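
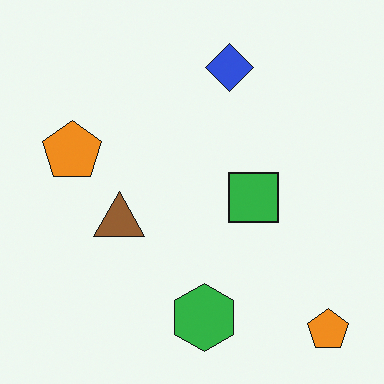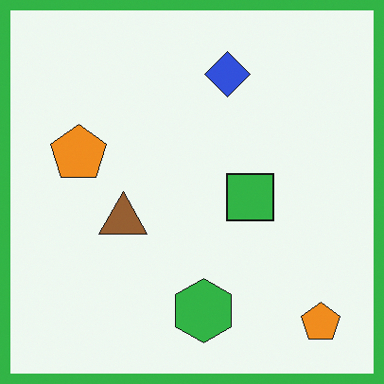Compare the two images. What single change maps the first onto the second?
Framed with a green border.

A solid green frame runs around the edge of the second image, with the content slightly shrunk inside it.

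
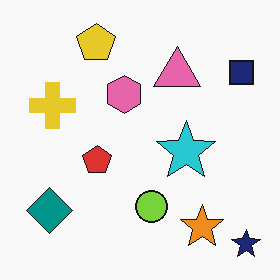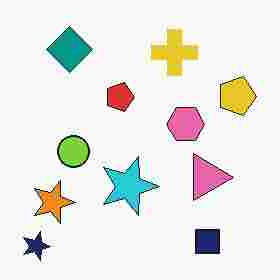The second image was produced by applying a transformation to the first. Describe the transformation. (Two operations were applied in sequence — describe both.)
The image was heavily JPEG-compressed with obvious blocking artifacts, then rotated 90° clockwise.

Blocky 8×8 compression artifacts appear around shape edges and the flat background shows ringing — characteristic JPEG degradation. The navy star sits in the bottom-right of the first image and the bottom-left of the second — consistent with a whole-image 90° clockwise rotation.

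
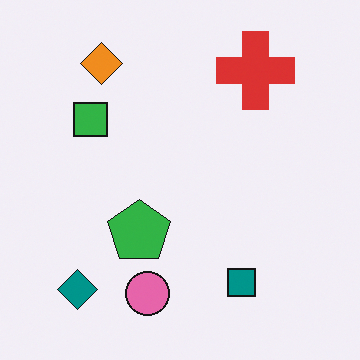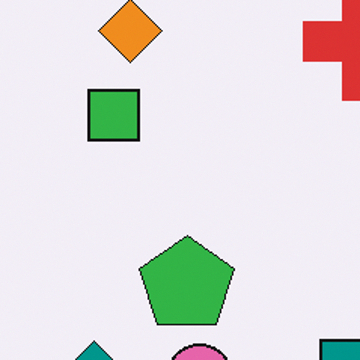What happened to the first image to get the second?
The image was cropped slightly and scaled back up.

The visible shapes are larger and the field of view is narrower; shapes near the original edges may be partly or wholly outside the frame — a crop-and-rescale.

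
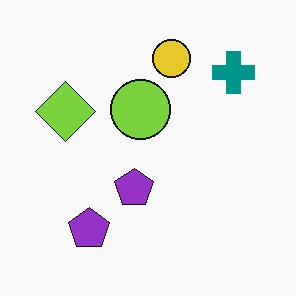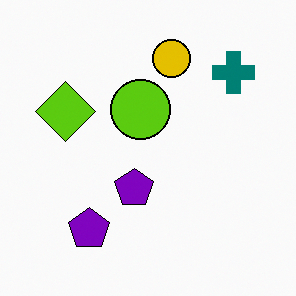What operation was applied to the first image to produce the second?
Given slightly increased contrast.

Tones are pushed away from mid-grey across the whole image — a global contrast change.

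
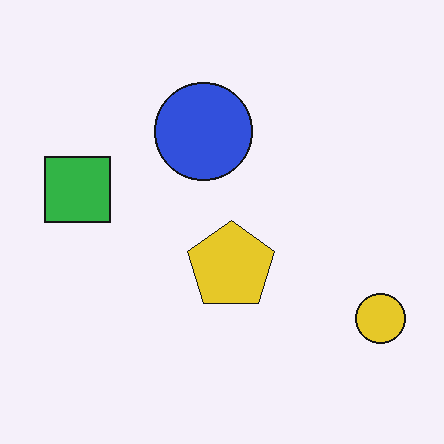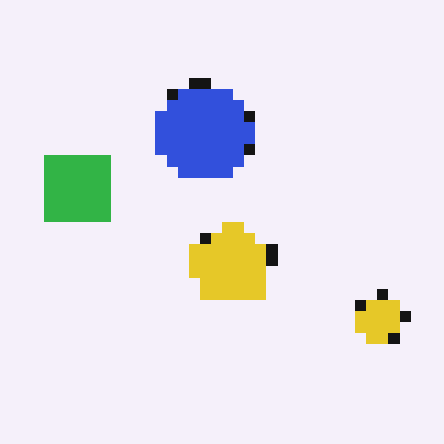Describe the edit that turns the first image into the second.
The second image is the first heavily pixelated into large blocks.

Shapes are reduced to large square blocks; fine edges and outlines are lost — a downscale-then-upscale (mosaic) effect.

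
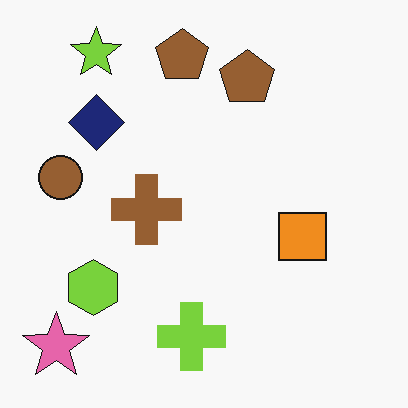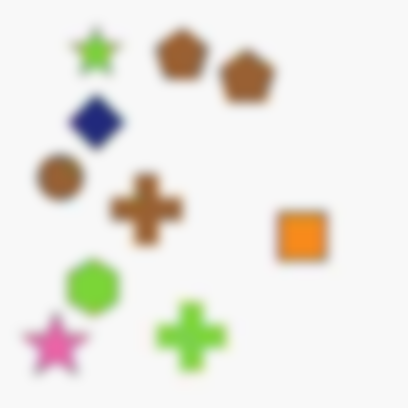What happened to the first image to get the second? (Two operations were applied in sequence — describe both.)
Heavily JPEG-compressed with obvious blocking artifacts, then strongly gaussian-blurred.

Blocky 8×8 compression artifacts appear around shape edges and the flat background shows ringing — characteristic JPEG degradation. Shape edges and outlines are uniformly softened across the whole image.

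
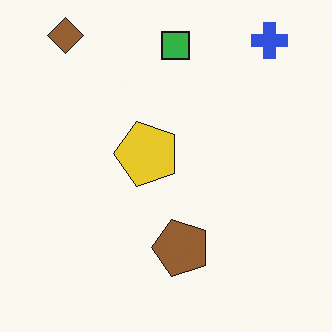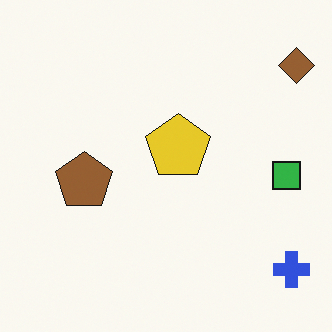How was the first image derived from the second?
The transformation is: rotated 90° counter-clockwise.

The brown diamond sits in the top-right of the second image and the top-left of the first — consistent with a whole-image 90° counter-clockwise rotation.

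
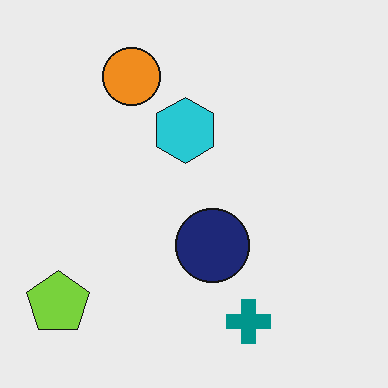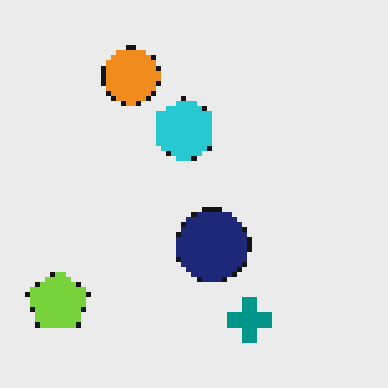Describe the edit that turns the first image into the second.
It was lightly pixelated (a mild mosaic effect).

Shapes are reduced to large square blocks; fine edges and outlines are lost — a downscale-then-upscale (mosaic) effect.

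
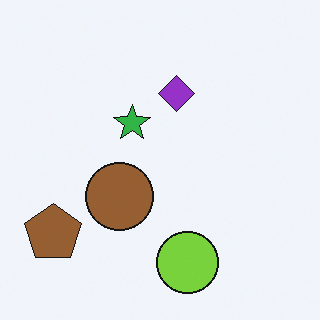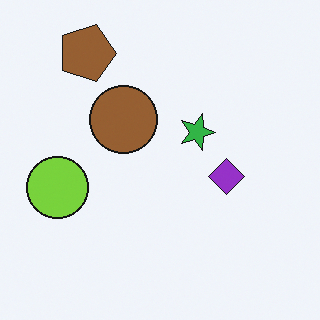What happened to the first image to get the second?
The second image is the first rotated 90° clockwise.

The brown pentagon sits in the bottom-left of the first image and the top-left of the second — consistent with a whole-image 90° clockwise rotation.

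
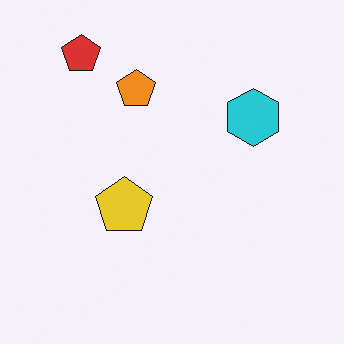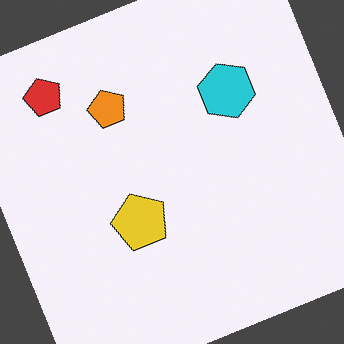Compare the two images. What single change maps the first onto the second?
The transformation is: rotated counter-clockwise by a moderate amount.

Every shape is tilted by the same angle and the image corners show triangular fill wedges — a whole-image rotation by a non-right angle.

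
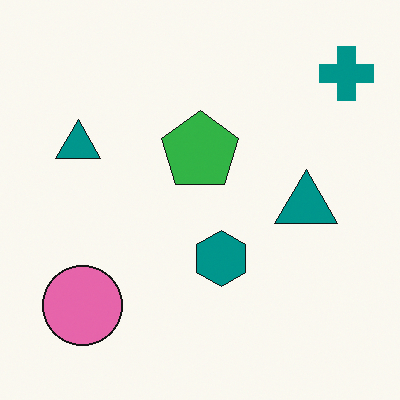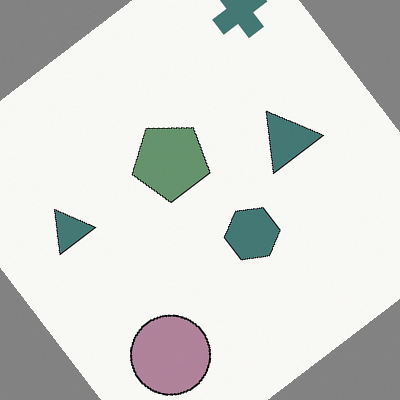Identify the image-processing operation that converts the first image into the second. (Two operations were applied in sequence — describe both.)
This is the original image rotated counter-clockwise by a large amount — several tens of degrees, then made much more muted (saturation change).

Every shape is tilted by the same angle and the image corners show triangular fill wedges — a whole-image rotation by a non-right angle. All colors are more muted and greyish — a global saturation change.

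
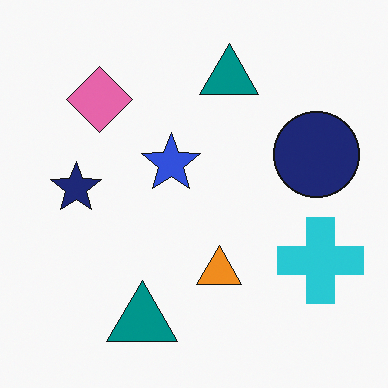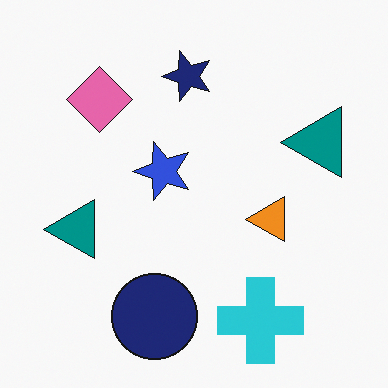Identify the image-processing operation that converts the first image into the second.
The image was transposed (reflected across the top-left ↔ bottom-right diagonal).

Shapes have swapped their row and column positions — what was in the top-right is now in the bottom-left — a diagonal reflection.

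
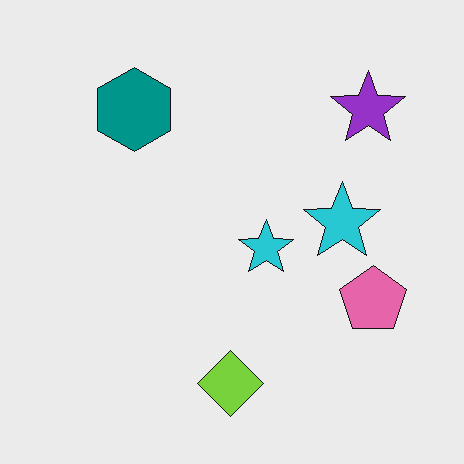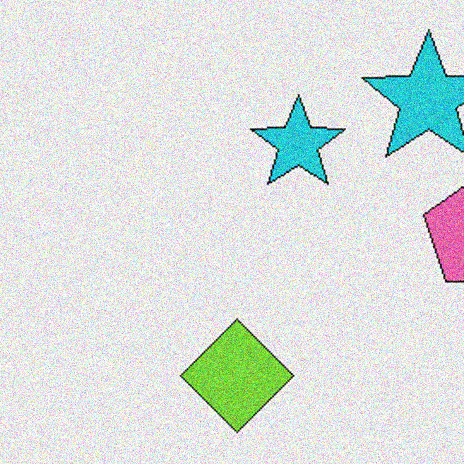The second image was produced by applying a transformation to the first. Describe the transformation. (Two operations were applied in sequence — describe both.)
The second image is the first cropped tightly and scaled back up, then degraded with moderate additive noise.

The visible shapes are larger and the field of view is narrower; shapes near the original edges may be partly or wholly outside the frame — a crop-and-rescale. Random speckle covers the whole image, including the flat background.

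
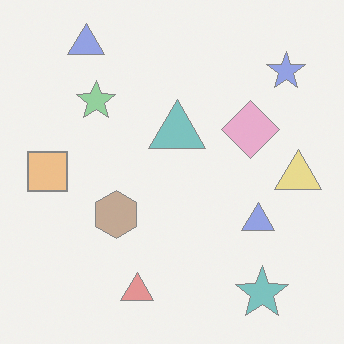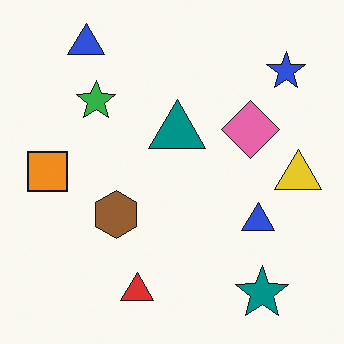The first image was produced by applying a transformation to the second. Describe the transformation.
The first image is the second washed out (contrast reduced).

Tones are pushed toward mid-grey across the whole image — a global contrast change.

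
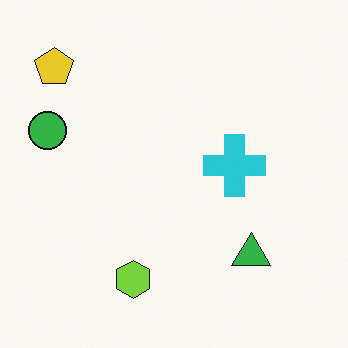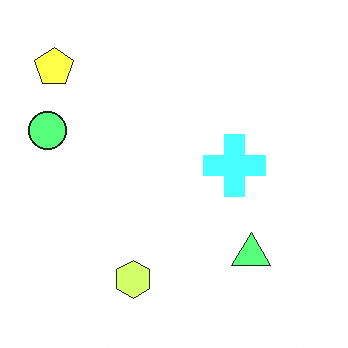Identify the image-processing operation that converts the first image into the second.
The image was brightened a lot.

Every pixel — background and shapes alike — is uniformly brightened.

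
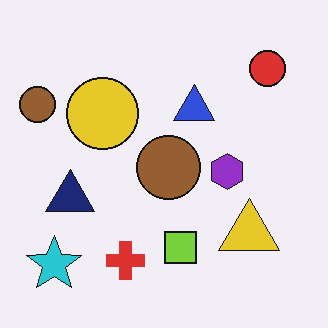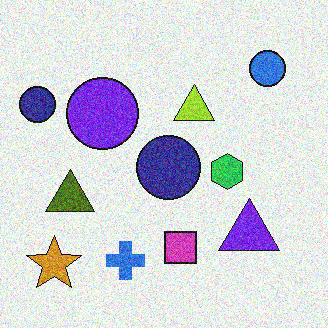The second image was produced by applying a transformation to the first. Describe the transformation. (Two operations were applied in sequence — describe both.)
Hue-shifted by a large amount, then degraded with visible gaussian noise.

Every shape's color has rotated by the same amount around the hue wheel — a uniform hue shift. Random speckle covers the whole image, including the flat background.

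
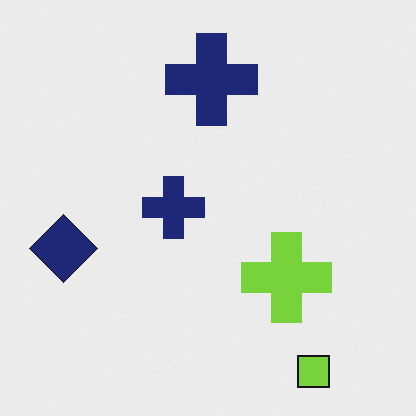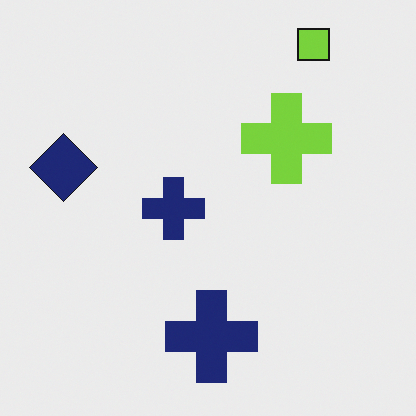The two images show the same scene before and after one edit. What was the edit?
The transformation is: flipped vertically (top ↔ bottom).

The lime square is in the bottom-right of the first image and the top-right of the second — shapes on opposite sides of the horizontal midline have swapped in a mirror flip.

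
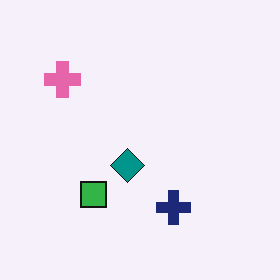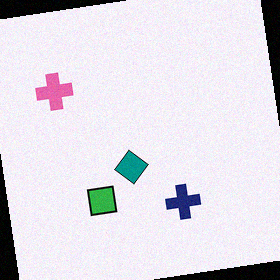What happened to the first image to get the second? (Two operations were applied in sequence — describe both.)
It was rotated counter-clockwise by a few degrees, then degraded with light additive noise.

Every shape is tilted by the same angle and the image corners show triangular fill wedges — a whole-image rotation by a non-right angle. Random speckle covers the whole image, including the flat background.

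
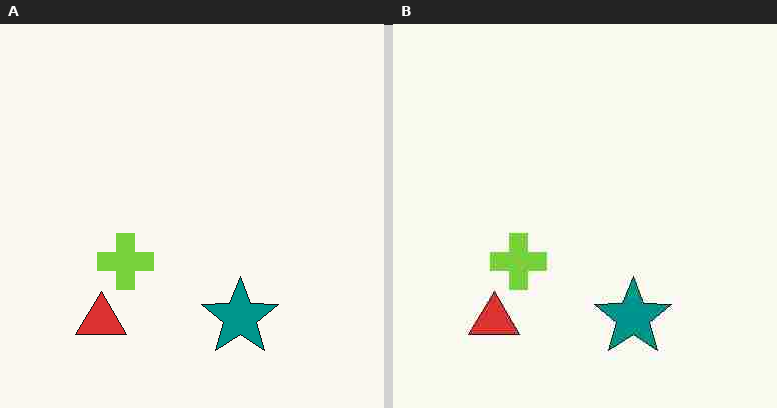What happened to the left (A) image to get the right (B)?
The transformation is: degraded with heavy JPEG compression.

Blocky 8×8 compression artifacts appear around shape edges and the flat background shows ringing — characteristic JPEG degradation.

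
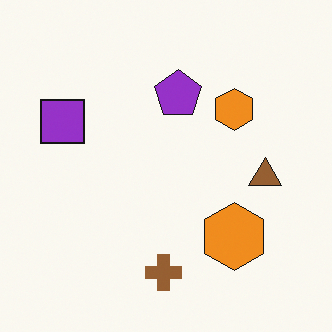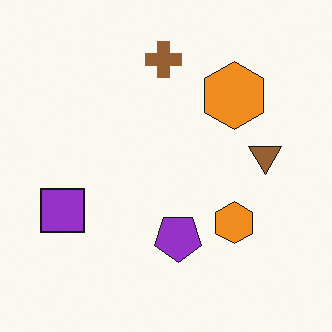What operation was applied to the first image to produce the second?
This is the original image flipped vertically (top ↔ bottom).

The brown cross is in the bottom of the first image and the top of the second — shapes on opposite sides of the horizontal midline have swapped in a mirror flip.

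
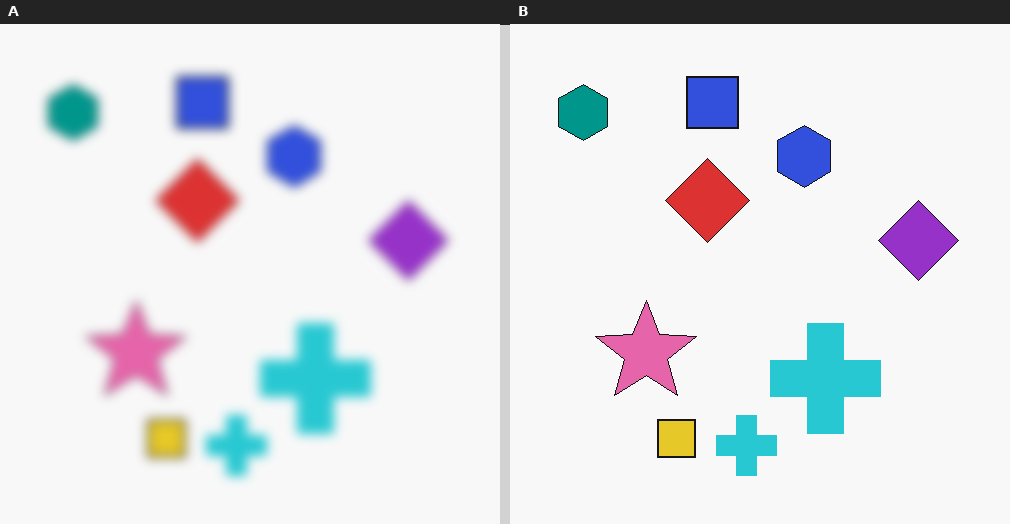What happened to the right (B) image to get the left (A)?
The transformation is: heavily blurred.

Shape edges and outlines are uniformly softened across the whole image.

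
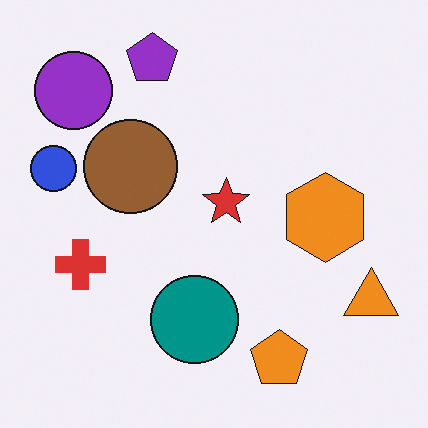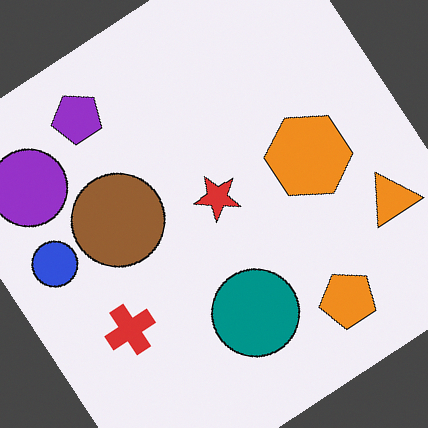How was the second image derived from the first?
This is the original image rotated counter-clockwise by a large amount — several tens of degrees.

Every shape is tilted by the same angle and the image corners show triangular fill wedges — a whole-image rotation by a non-right angle.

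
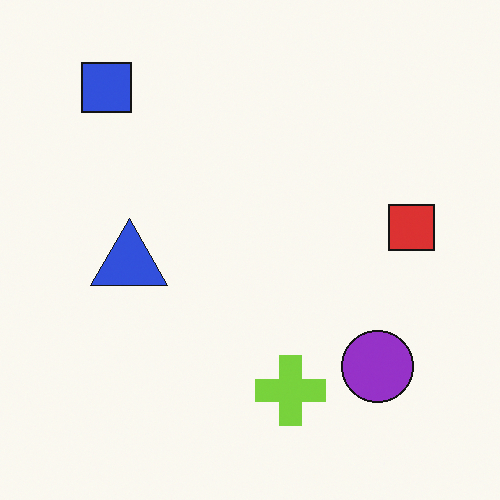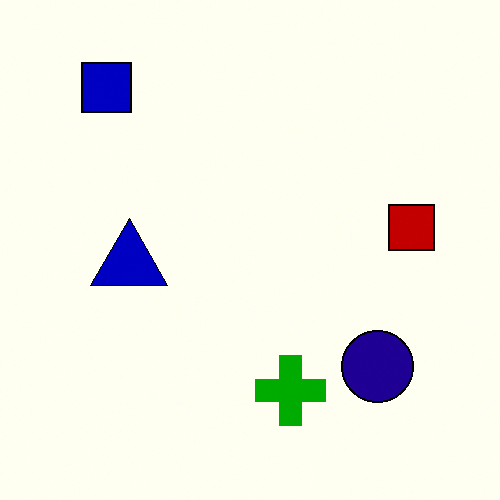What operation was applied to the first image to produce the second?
The transformation is: boosted in contrast.

Tones are pushed away from mid-grey across the whole image — a global contrast change.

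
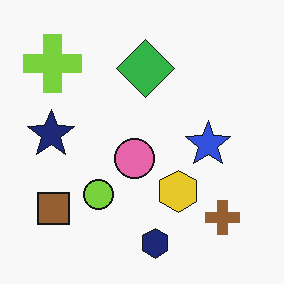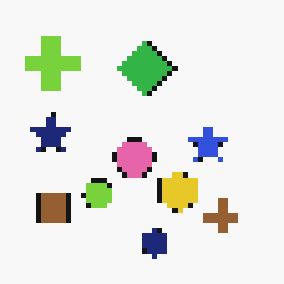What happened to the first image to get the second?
It was mildly pixelated.

Shapes are reduced to large square blocks; fine edges and outlines are lost — a downscale-then-upscale (mosaic) effect.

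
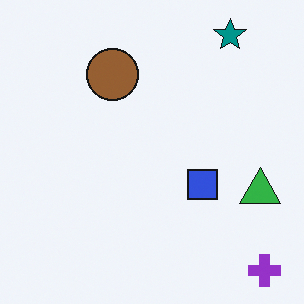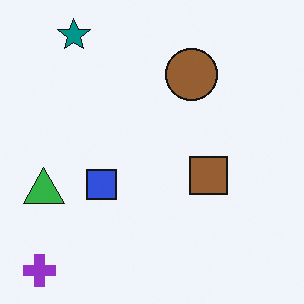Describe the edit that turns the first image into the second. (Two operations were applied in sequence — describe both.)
The transformation is: flipped horizontally (left ↔ right), then overlaid with an additional brown square.

The purple cross is in the bottom-right of the first image and the bottom-left of the second — shapes on opposite sides of the vertical midline have swapped in a mirror flip. A brown square appears in the second image that is absent from the first.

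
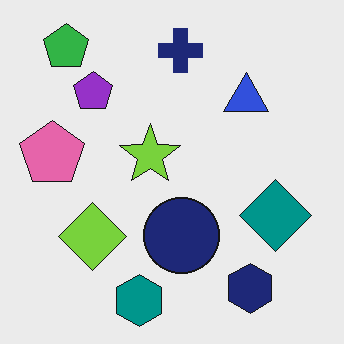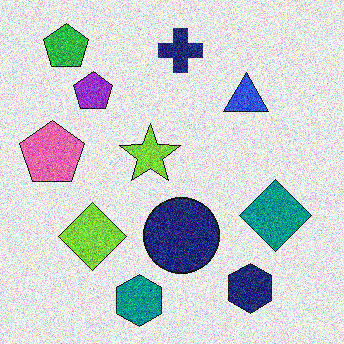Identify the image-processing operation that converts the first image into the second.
The image was degraded with a thick layer of grain.

Random speckle covers the whole image, including the flat background.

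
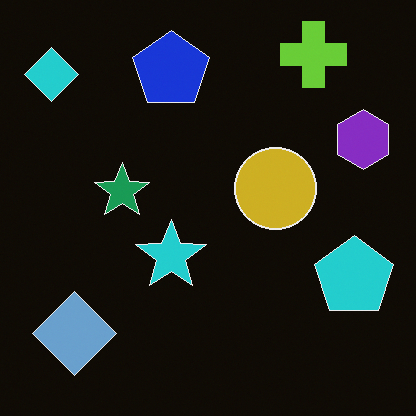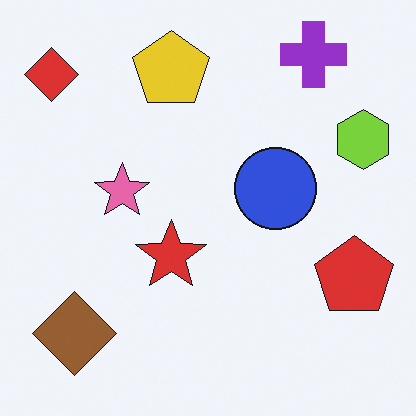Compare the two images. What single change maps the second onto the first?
This is the original image color-inverted (negative).

The light background has become dark and every shape's color is its complement — a photographic negative.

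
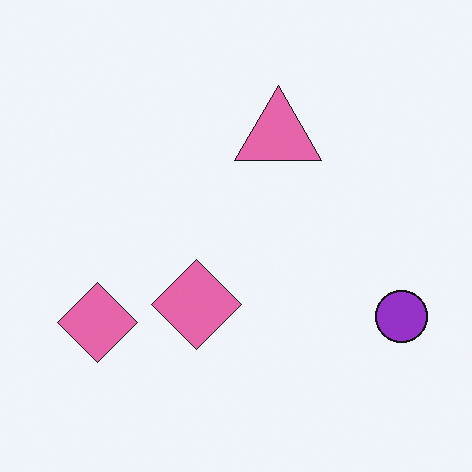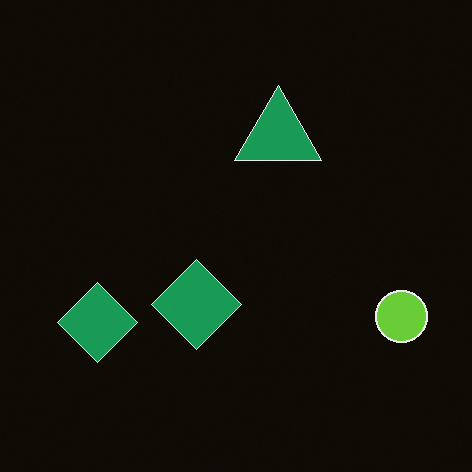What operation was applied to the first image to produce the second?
The second image is the first color-inverted (negative).

The light background has become dark and every shape's color is its complement — a photographic negative.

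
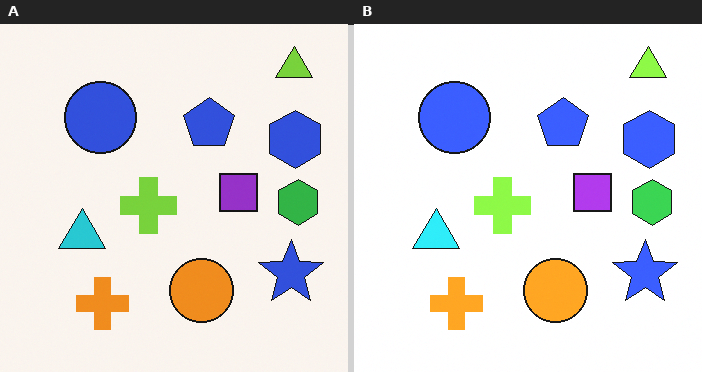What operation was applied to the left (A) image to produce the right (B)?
Brightened a little.

Every pixel — background and shapes alike — is uniformly brightened.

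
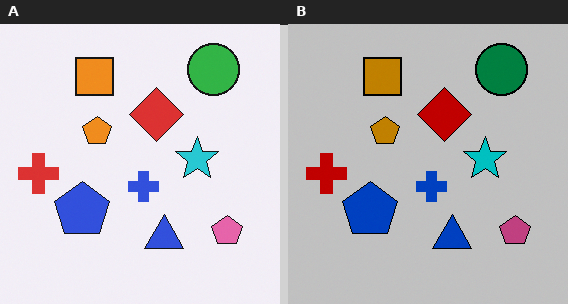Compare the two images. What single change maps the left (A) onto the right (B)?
This is the original image aggressively posterized.

Each flat color has snapped to a coarser quantized level — most visibly, the near-white background has dropped to a flat grey.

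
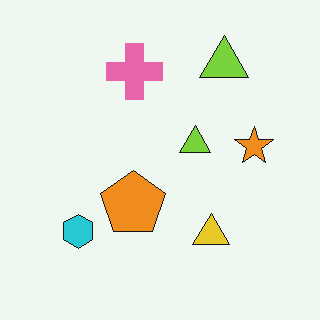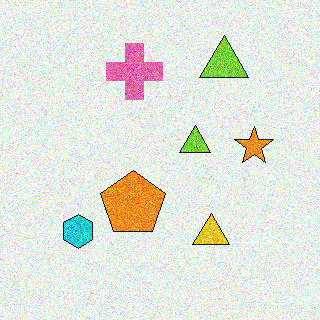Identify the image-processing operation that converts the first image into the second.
The second image is the first degraded with a thick layer of grain.

Random speckle covers the whole image, including the flat background.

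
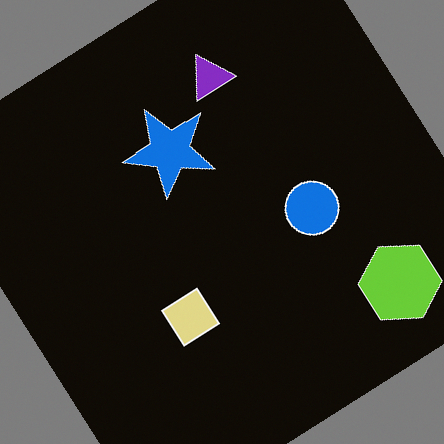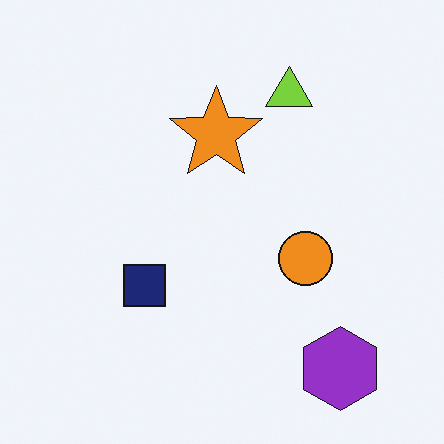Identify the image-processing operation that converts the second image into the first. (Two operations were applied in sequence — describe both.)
The transformation is: rotated counter-clockwise by a large amount — several tens of degrees, then color-inverted (negative).

Every shape is tilted by the same angle and the image corners show triangular fill wedges — a whole-image rotation by a non-right angle. The light background has become dark and every shape's color is its complement — a photographic negative.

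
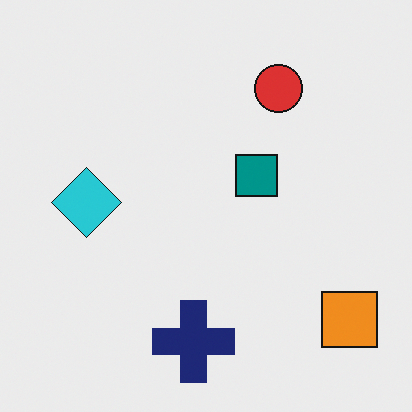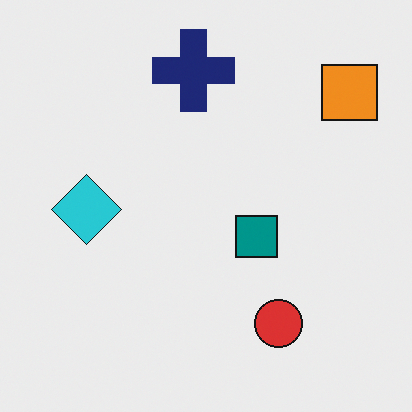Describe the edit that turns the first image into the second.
The image was flipped vertically (top ↔ bottom).

The navy cross is in the bottom of the first image and the top of the second — shapes on opposite sides of the horizontal midline have swapped in a mirror flip.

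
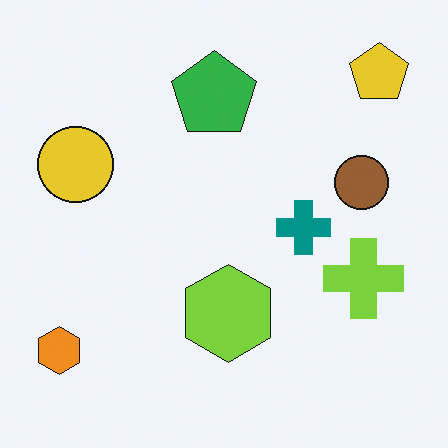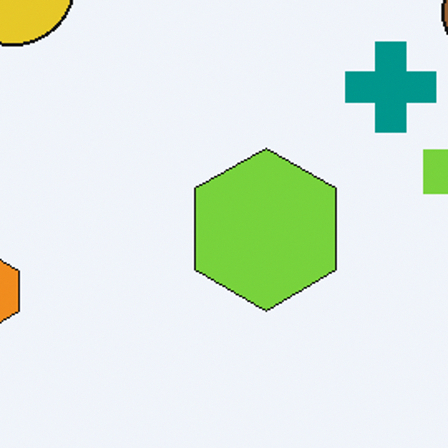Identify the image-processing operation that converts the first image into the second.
It was cropped tightly and scaled back up.

The visible shapes are larger and the field of view is narrower; shapes near the original edges may be partly or wholly outside the frame — a crop-and-rescale.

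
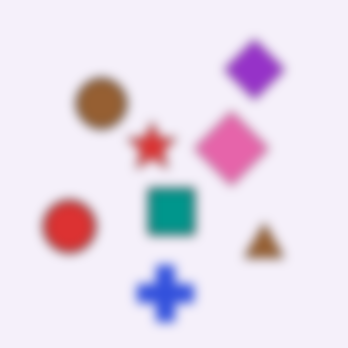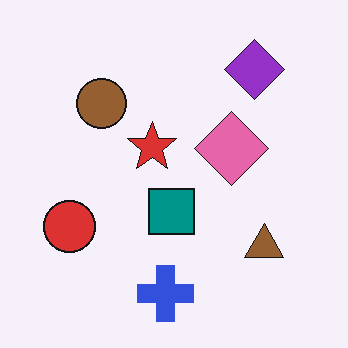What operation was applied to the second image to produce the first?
This is the original image strongly gaussian-blurred.

Shape edges and outlines are uniformly softened across the whole image.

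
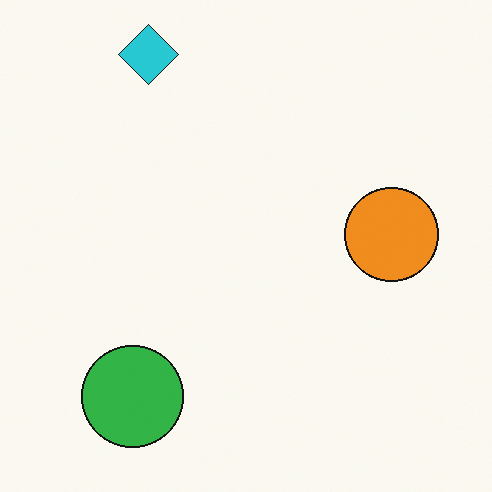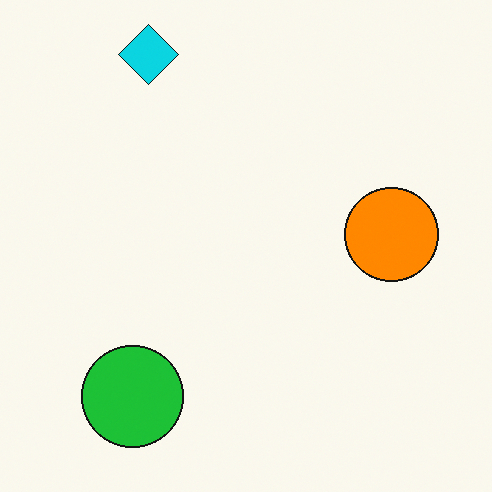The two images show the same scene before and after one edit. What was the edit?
It was slightly oversaturated.

All colors are more vivid — a global saturation change.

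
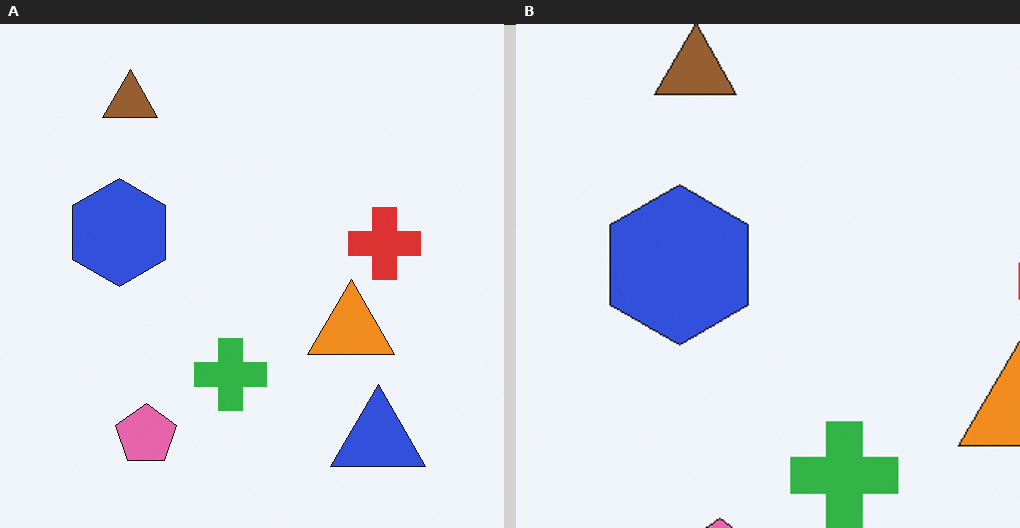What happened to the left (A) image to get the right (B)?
The right (B) image is the left (A) cropped slightly and scaled back up.

The visible shapes are larger and the field of view is narrower; shapes near the original edges may be partly or wholly outside the frame — a crop-and-rescale.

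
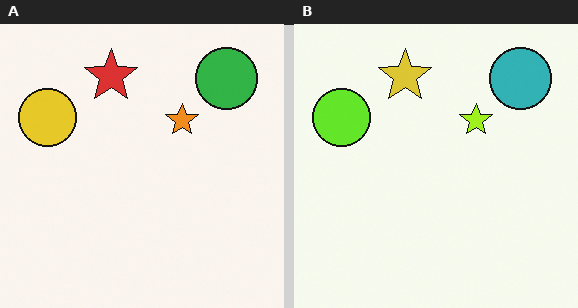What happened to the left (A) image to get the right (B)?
The right (B) image is the left (A) hue-shifted slightly.

Every shape's color has rotated by the same amount around the hue wheel — a uniform hue shift.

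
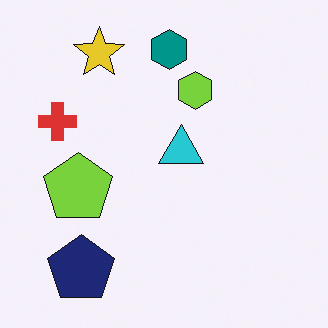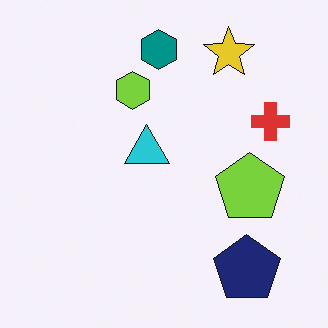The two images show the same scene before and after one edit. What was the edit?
This is the original image flipped horizontally (left ↔ right).

The red cross is in the left of the first image and the right of the second — shapes on opposite sides of the vertical midline have swapped in a mirror flip.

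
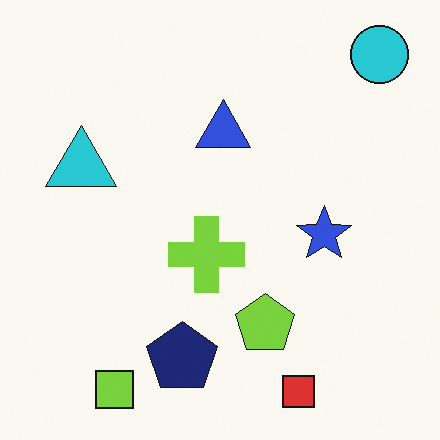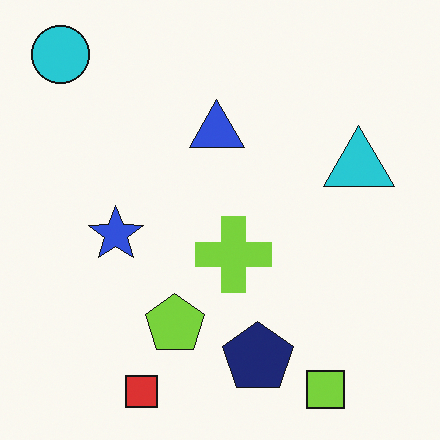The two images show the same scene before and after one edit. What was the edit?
The image was flipped horizontally (left ↔ right).

The cyan circle is in the top-right of the first image and the top-left of the second — shapes on opposite sides of the vertical midline have swapped in a mirror flip.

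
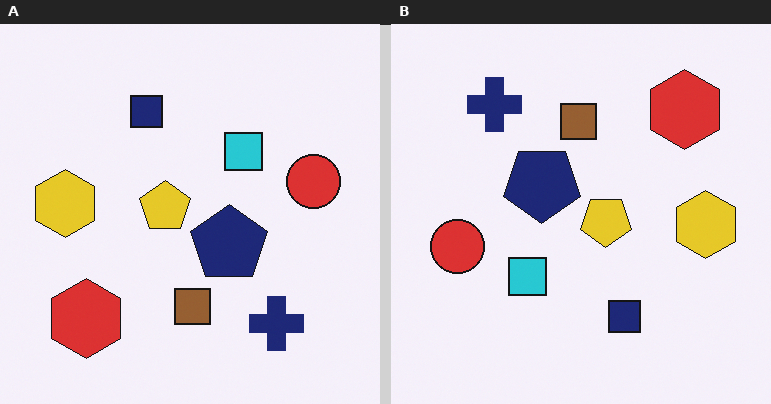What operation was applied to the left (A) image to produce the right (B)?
The transformation is: rotated 180°.

The red hexagon sits in the bottom-left of the left (A) image and the top-right of the right (B) — consistent with a whole-image 180° rotation.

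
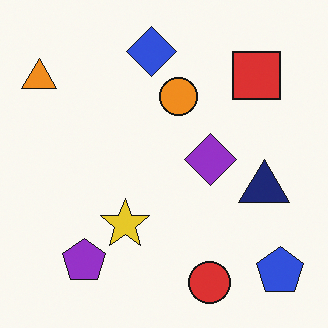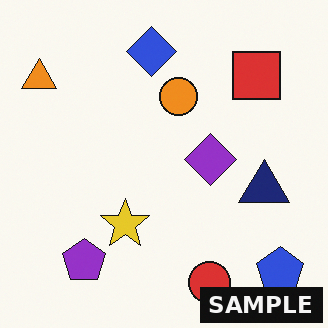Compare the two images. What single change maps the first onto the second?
This is the original image watermarked with the text "SAMPLE" in the lower-right corner.

A dark label reading "SAMPLE" appears in the lower-right corner.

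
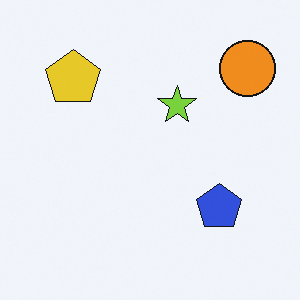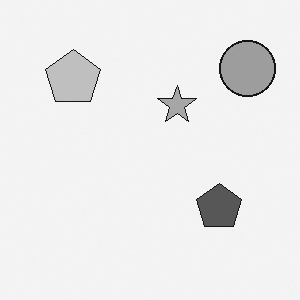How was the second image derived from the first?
It was converted to grayscale.

All color is removed — every shape is now a shade of grey.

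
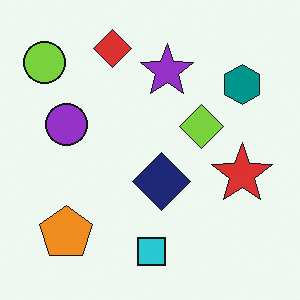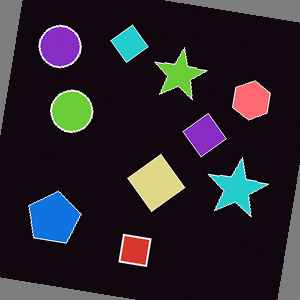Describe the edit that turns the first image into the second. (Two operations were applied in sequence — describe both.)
The image was rotated clockwise by a few degrees, then color-inverted (negative).

Every shape is tilted by the same angle and the image corners show triangular fill wedges — a whole-image rotation by a non-right angle. The light background has become dark and every shape's color is its complement — a photographic negative.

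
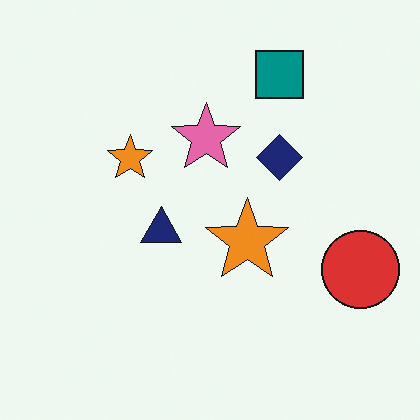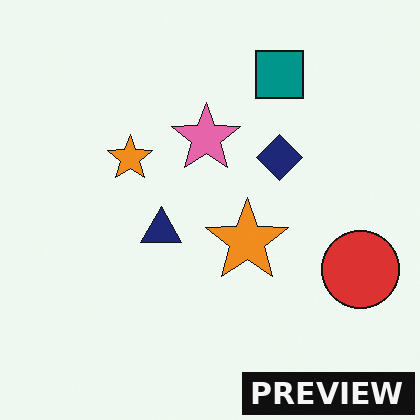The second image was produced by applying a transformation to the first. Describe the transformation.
It was watermarked with the text "PREVIEW" in the lower-right corner.

A dark label reading "PREVIEW" appears in the lower-right corner.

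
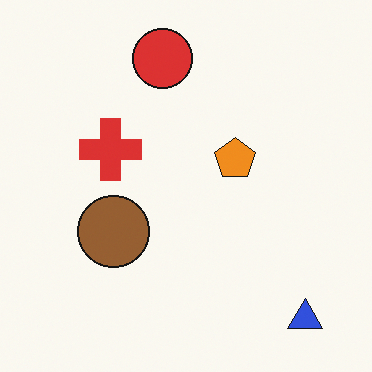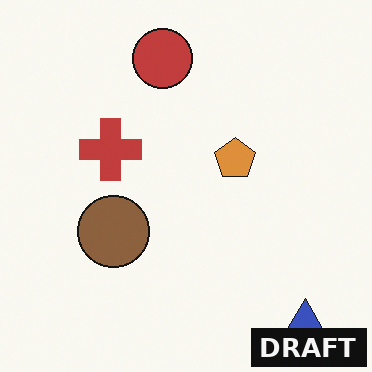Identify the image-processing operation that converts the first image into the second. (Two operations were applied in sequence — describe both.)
Slightly desaturated, then watermarked with the text "DRAFT" in the lower-right corner.

All colors are more muted and greyish — a global saturation change. A dark label reading "DRAFT" appears in the lower-right corner.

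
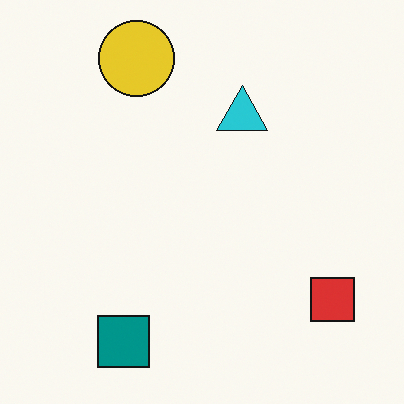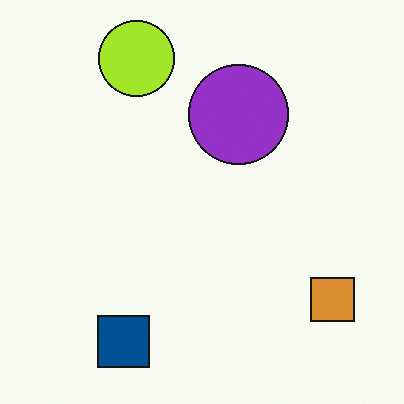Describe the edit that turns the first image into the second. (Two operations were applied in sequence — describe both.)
This is the original image hue-shifted by a small amount, then overlaid with an additional purple circle.

Every shape's color has rotated by the same amount around the hue wheel — a uniform hue shift. A purple circle appears in the second image that is absent from the first.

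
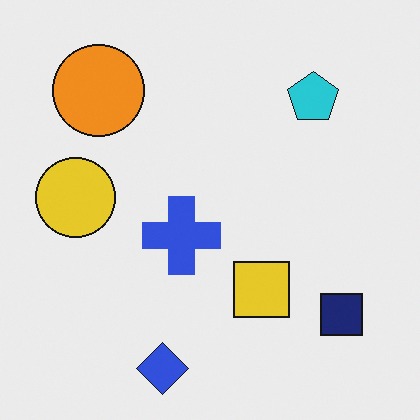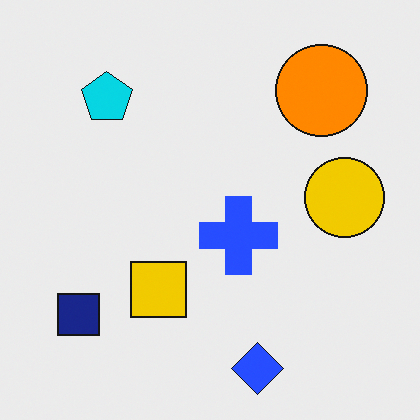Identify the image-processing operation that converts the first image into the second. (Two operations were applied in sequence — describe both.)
The image was flipped horizontally (left ↔ right), then slightly oversaturated.

The yellow circle is in the left of the first image and the right of the second — shapes on opposite sides of the vertical midline have swapped in a mirror flip. All colors are more vivid — a global saturation change.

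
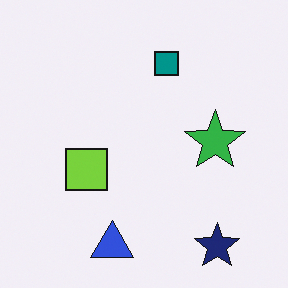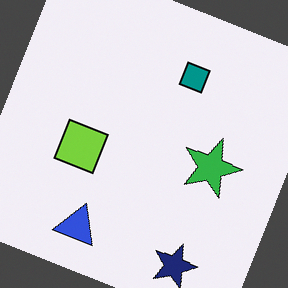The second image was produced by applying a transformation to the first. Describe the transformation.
The transformation is: rotated clockwise by a moderate amount.

Every shape is tilted by the same angle and the image corners show triangular fill wedges — a whole-image rotation by a non-right angle.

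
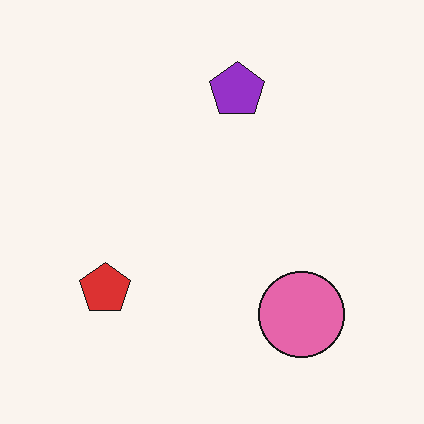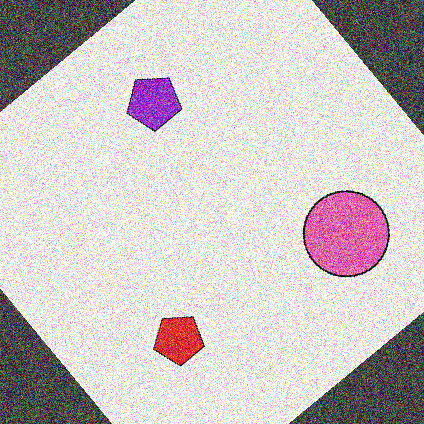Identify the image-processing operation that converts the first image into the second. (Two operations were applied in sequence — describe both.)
The image was rotated counter-clockwise by a large amount — several tens of degrees, then degraded with a thick layer of grain.

Every shape is tilted by the same angle and the image corners show triangular fill wedges — a whole-image rotation by a non-right angle. Random speckle covers the whole image, including the flat background.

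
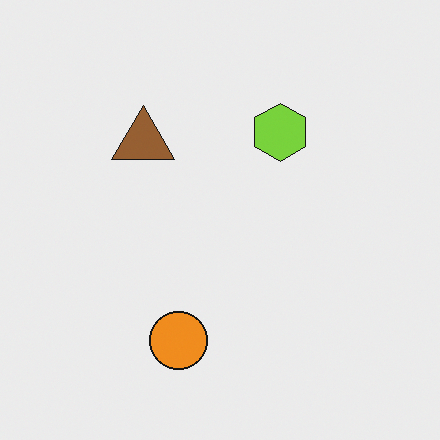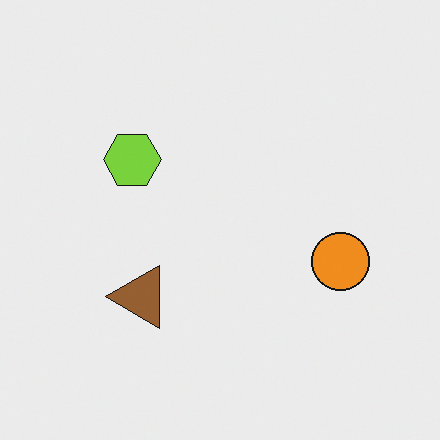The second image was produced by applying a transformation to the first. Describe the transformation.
It was rotated 90° counter-clockwise.

The orange circle sits in the bottom of the first image and the right of the second — consistent with a whole-image 90° counter-clockwise rotation.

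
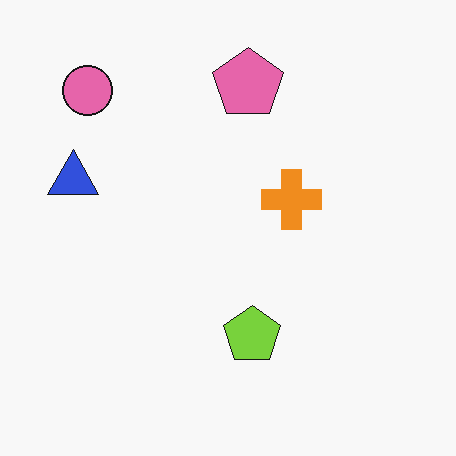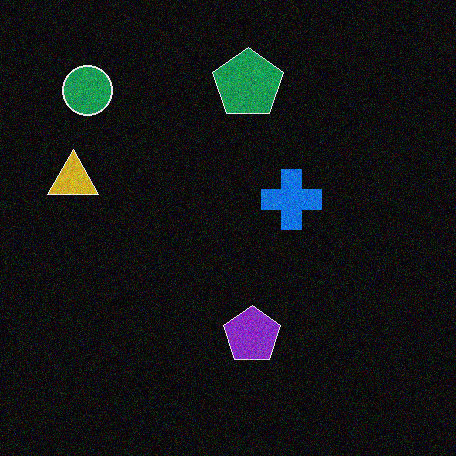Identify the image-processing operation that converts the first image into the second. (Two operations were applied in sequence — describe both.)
The second image is the first color-inverted (negative), then degraded with moderate additive noise.

The light background has become dark and every shape's color is its complement — a photographic negative. Random speckle covers the whole image, including the flat background.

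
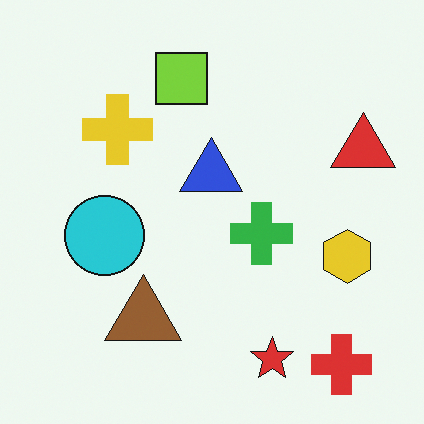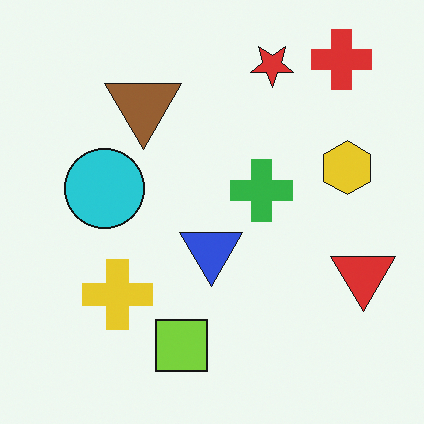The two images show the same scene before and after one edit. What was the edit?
The transformation is: flipped vertically (top ↔ bottom).

The red cross is in the bottom-right of the first image and the top-right of the second — shapes on opposite sides of the horizontal midline have swapped in a mirror flip.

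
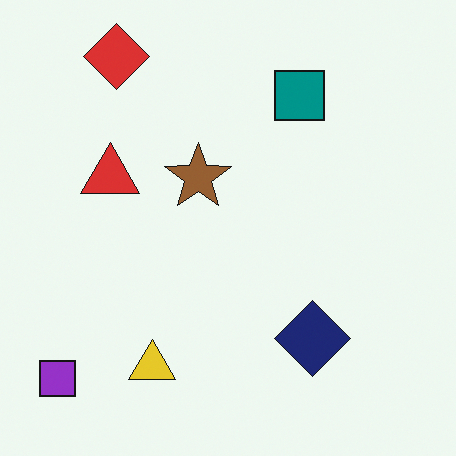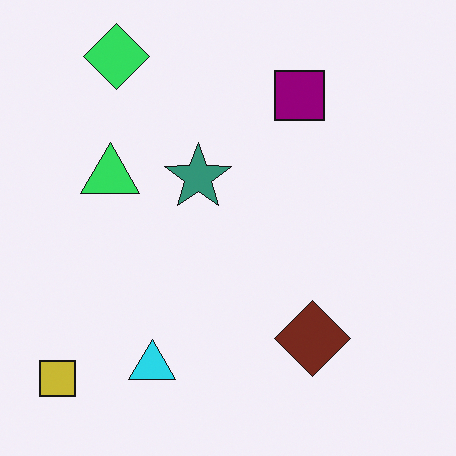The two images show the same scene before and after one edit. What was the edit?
The transformation is: hue-shifted noticeably.

Every shape's color has rotated by the same amount around the hue wheel — a uniform hue shift.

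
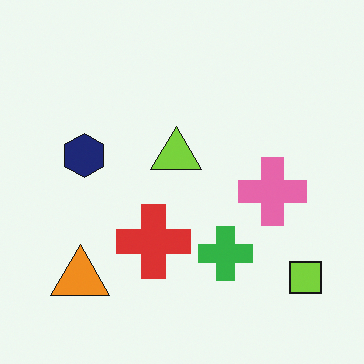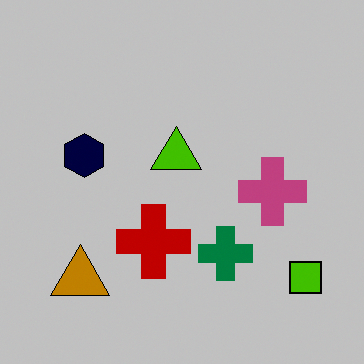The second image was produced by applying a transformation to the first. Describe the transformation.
Heavily posterized to just a handful of flat colors.

Each flat color has snapped to a coarser quantized level — most visibly, the near-white background has dropped to a flat grey.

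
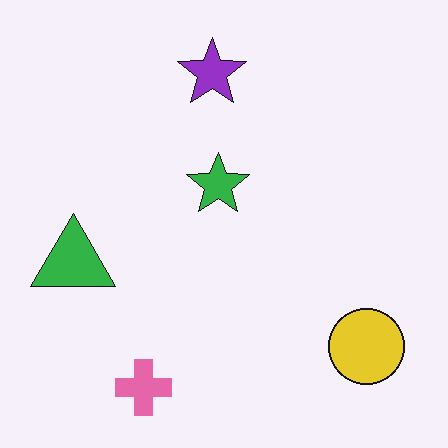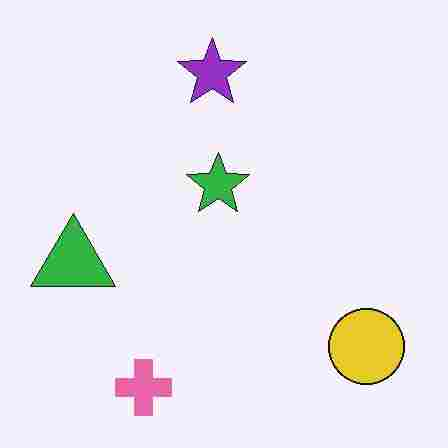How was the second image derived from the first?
The transformation is: heavily JPEG-compressed with obvious blocking artifacts.

Blocky 8×8 compression artifacts appear around shape edges and the flat background shows ringing — characteristic JPEG degradation.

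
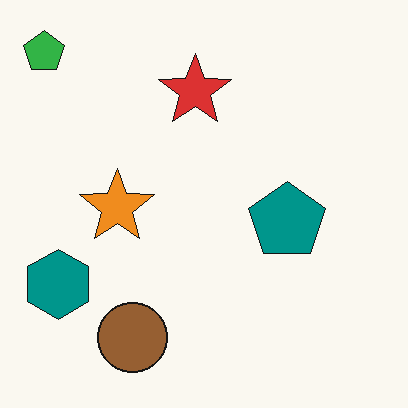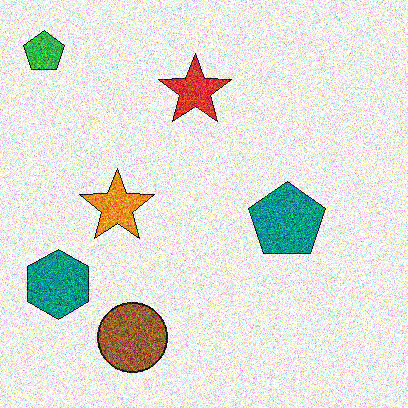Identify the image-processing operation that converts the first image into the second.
Degraded with a thick layer of grain.

Random speckle covers the whole image, including the flat background.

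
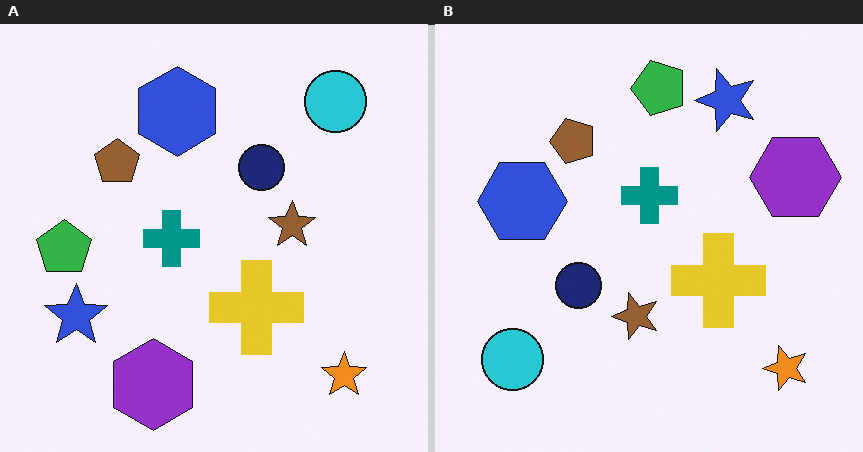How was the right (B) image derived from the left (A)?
The transformation is: transposed (reflected across the top-left ↔ bottom-right diagonal).

Shapes have swapped their row and column positions — what was in the top-right is now in the bottom-left — a diagonal reflection.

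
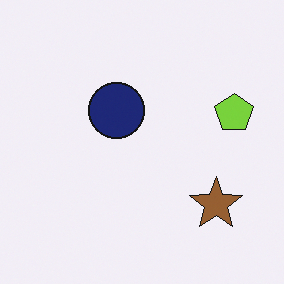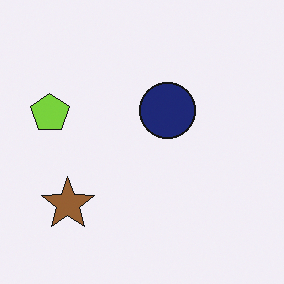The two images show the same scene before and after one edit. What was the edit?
The transformation is: flipped horizontally (left ↔ right).

The lime pentagon is in the right of the first image and the left of the second — shapes on opposite sides of the vertical midline have swapped in a mirror flip.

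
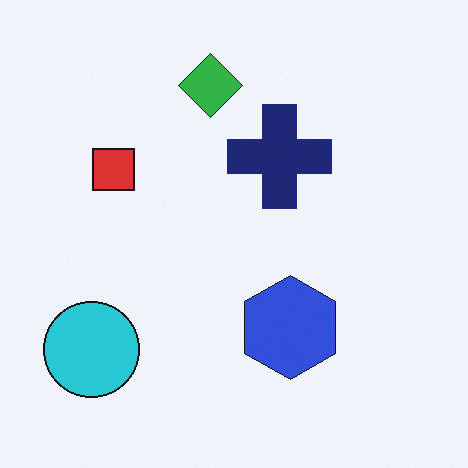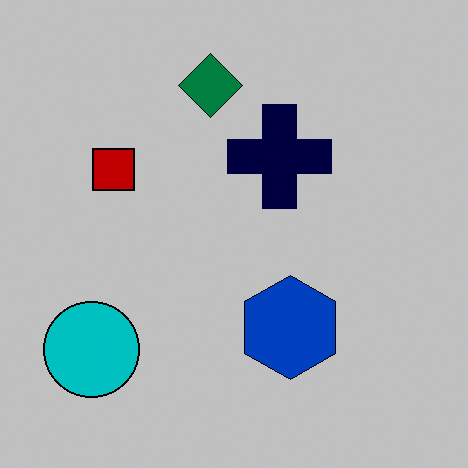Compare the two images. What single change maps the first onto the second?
The transformation is: aggressively posterized.

Each flat color has snapped to a coarser quantized level — most visibly, the near-white background has dropped to a flat grey.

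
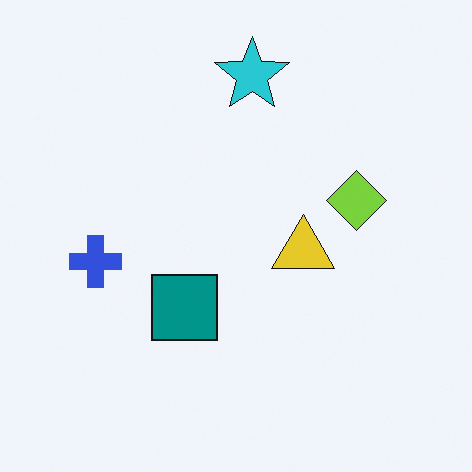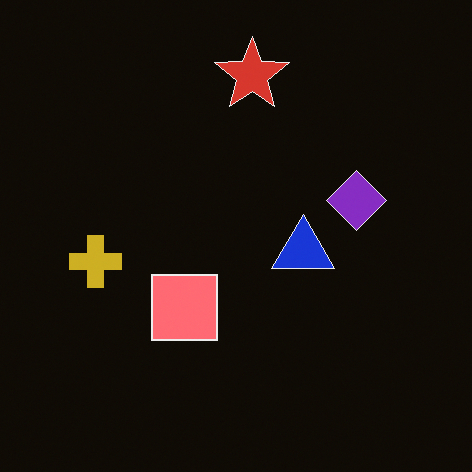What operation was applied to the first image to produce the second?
The transformation is: color-inverted (negative).

The light background has become dark and every shape's color is its complement — a photographic negative.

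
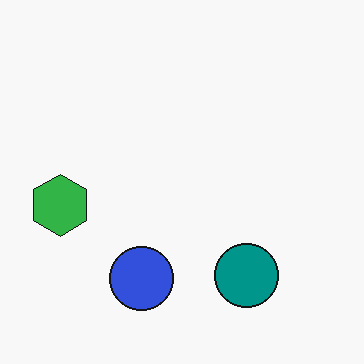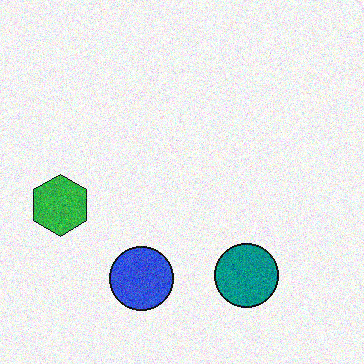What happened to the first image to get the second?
The second image is the first degraded with visible gaussian noise.

Random speckle covers the whole image, including the flat background.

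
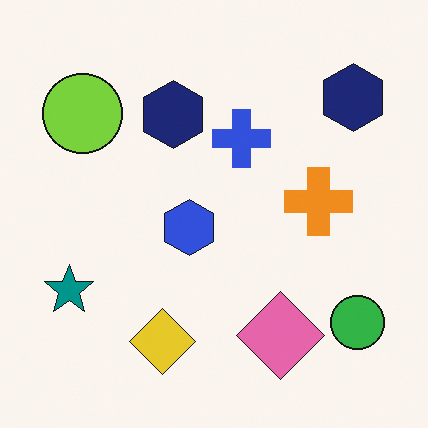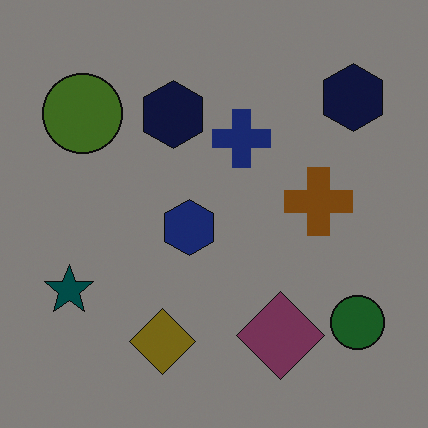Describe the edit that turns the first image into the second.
This is the original image noticeably darkened.

Every pixel — background and shapes alike — is uniformly darkened.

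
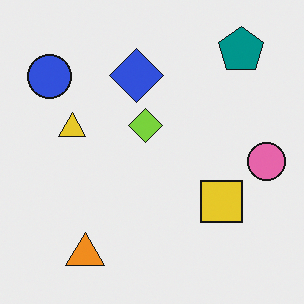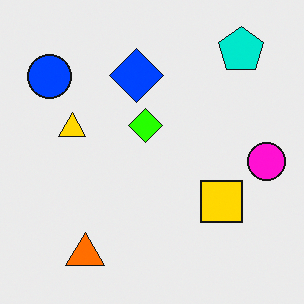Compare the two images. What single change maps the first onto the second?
The image was heavily oversaturated.

All colors are more vivid — a global saturation change.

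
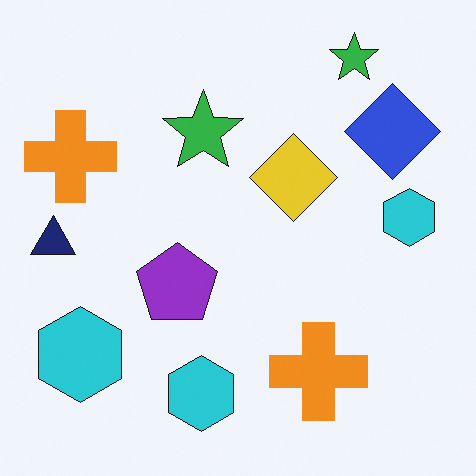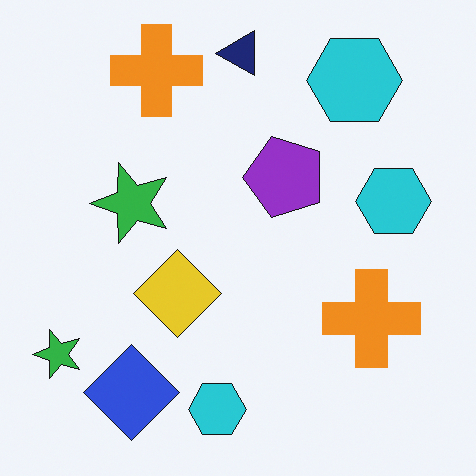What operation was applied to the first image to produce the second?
The image was transposed (reflected across the top-left ↔ bottom-right diagonal).

Shapes have swapped their row and column positions — what was in the top-right is now in the bottom-left — a diagonal reflection.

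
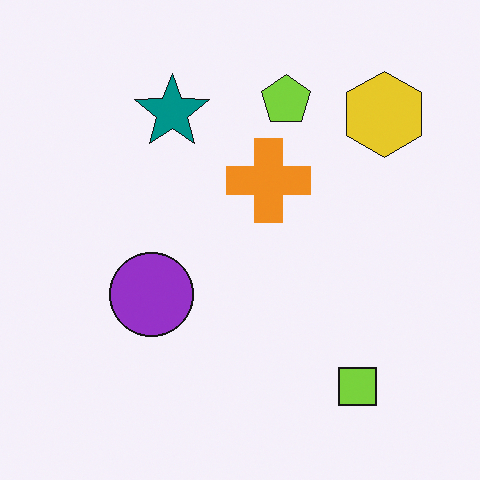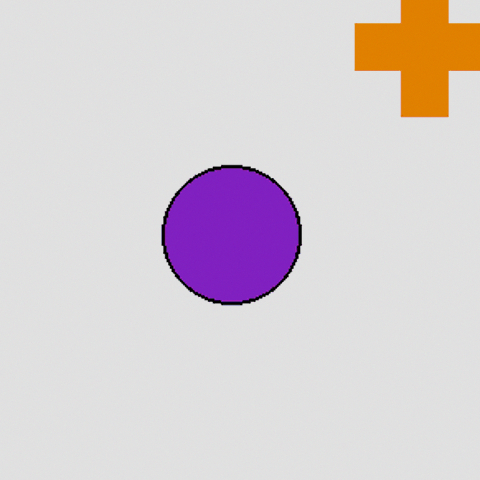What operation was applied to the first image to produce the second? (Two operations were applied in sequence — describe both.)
This is the original image cropped to a noticeably smaller region and rescaled, then posterized to a reduced palette.

The visible shapes are larger and the field of view is narrower; shapes near the original edges may be partly or wholly outside the frame — a crop-and-rescale. Each flat color has snapped to a coarser quantized level — most visibly, the near-white background has dropped to a flat grey.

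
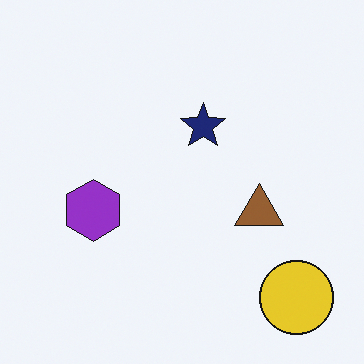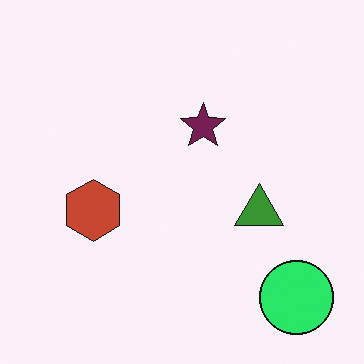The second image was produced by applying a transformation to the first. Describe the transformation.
It was hue-shifted noticeably.

Every shape's color has rotated by the same amount around the hue wheel — a uniform hue shift.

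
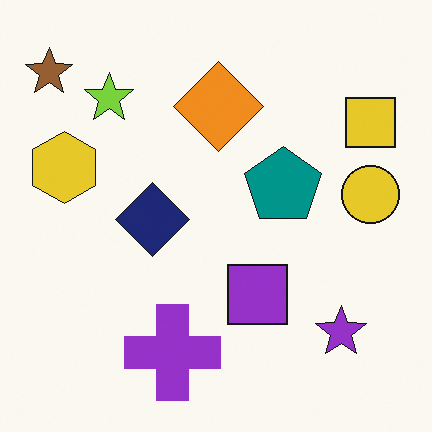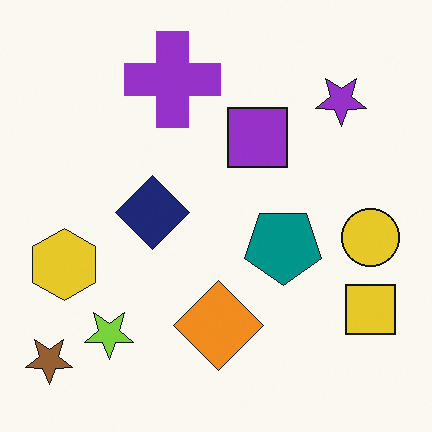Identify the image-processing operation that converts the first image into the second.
The second image is the first flipped vertically (top ↔ bottom).

The brown star is in the top-left of the first image and the bottom-left of the second — shapes on opposite sides of the horizontal midline have swapped in a mirror flip.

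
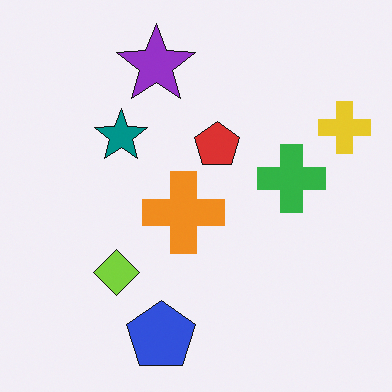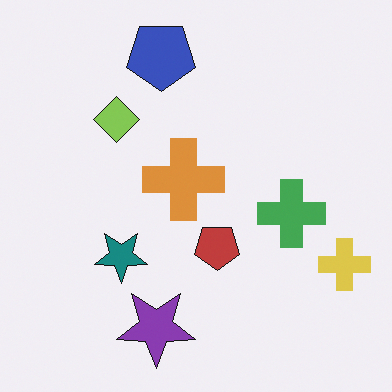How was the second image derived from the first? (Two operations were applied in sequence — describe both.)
It was slightly desaturated, then flipped vertically (top ↔ bottom).

All colors are more muted and greyish — a global saturation change. The blue pentagon is in the bottom of the first image and the top of the second — shapes on opposite sides of the horizontal midline have swapped in a mirror flip.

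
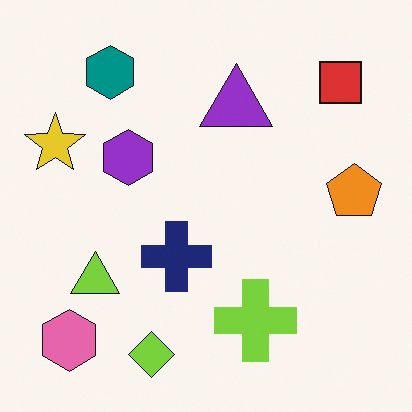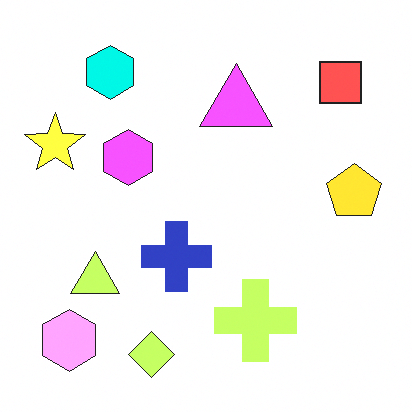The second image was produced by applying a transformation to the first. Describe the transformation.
The second image is the first brightened a lot.

Every pixel — background and shapes alike — is uniformly brightened.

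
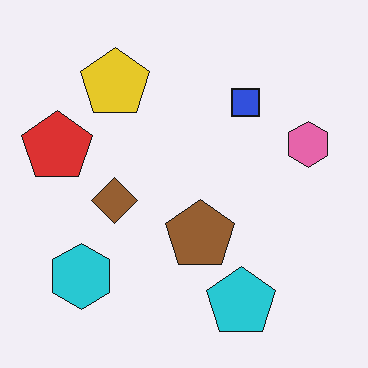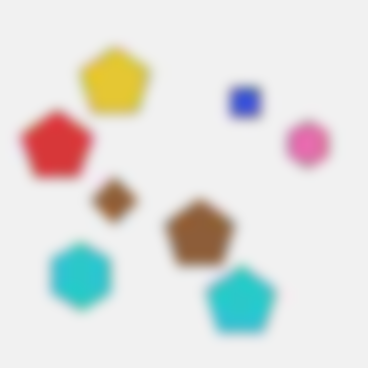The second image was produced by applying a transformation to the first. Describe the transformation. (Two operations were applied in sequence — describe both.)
The transformation is: heavily JPEG-compressed with obvious blocking artifacts, then strongly gaussian-blurred.

Blocky 8×8 compression artifacts appear around shape edges and the flat background shows ringing — characteristic JPEG degradation. Shape edges and outlines are uniformly softened across the whole image.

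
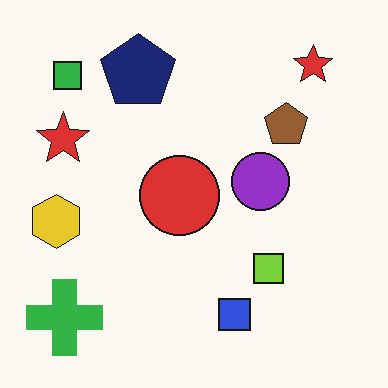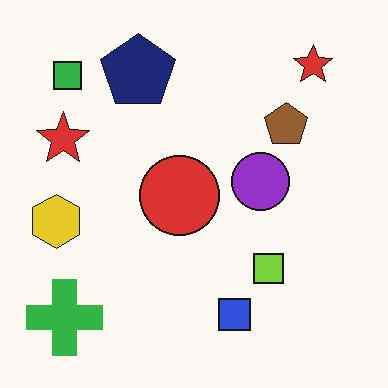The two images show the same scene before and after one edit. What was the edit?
It was given moderate JPEG compression.

Blocky 8×8 compression artifacts appear around shape edges and the flat background shows ringing — characteristic JPEG degradation.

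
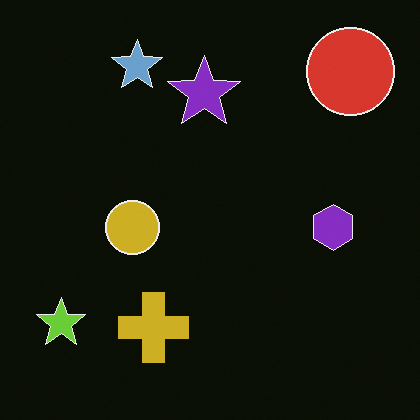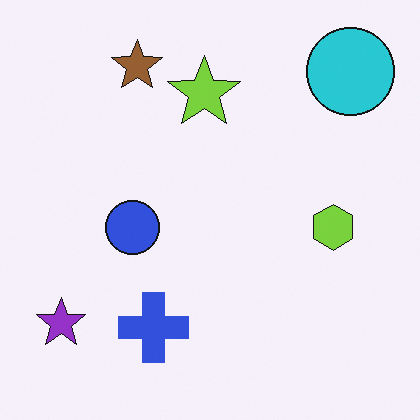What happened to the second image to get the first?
The transformation is: color-inverted (negative).

The light background has become dark and every shape's color is its complement — a photographic negative.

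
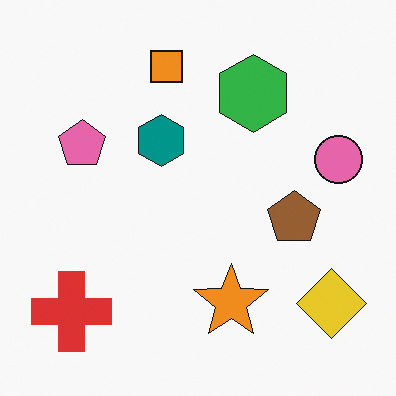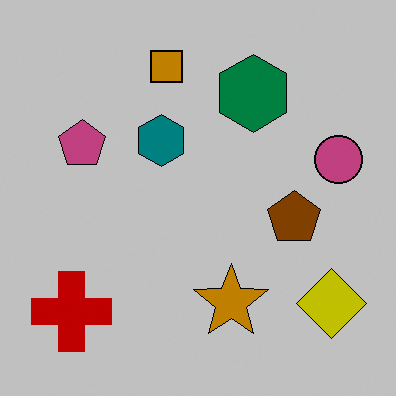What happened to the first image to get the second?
This is the original image heavily posterized to just a handful of flat colors.

Each flat color has snapped to a coarser quantized level — most visibly, the near-white background has dropped to a flat grey.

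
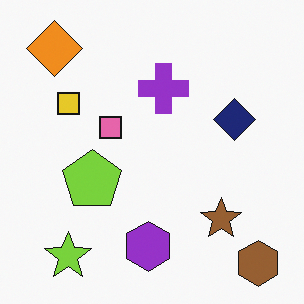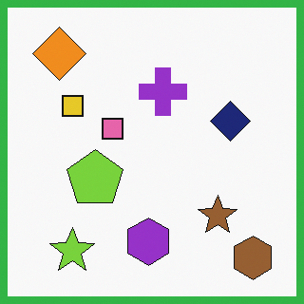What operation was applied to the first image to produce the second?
The image was framed with a green border.

A solid green frame runs around the edge of the second image, with the content slightly shrunk inside it.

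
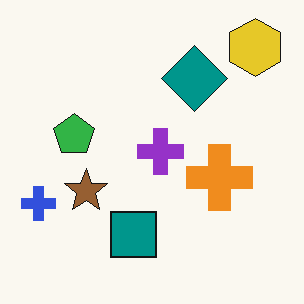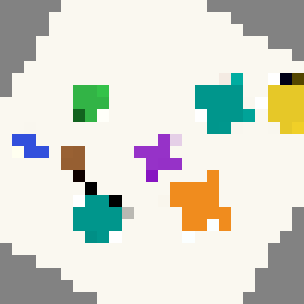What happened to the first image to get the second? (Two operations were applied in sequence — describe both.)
The transformation is: rotated clockwise by a moderate amount, then heavily pixelated into large blocks.

Every shape is tilted by the same angle and the image corners show triangular fill wedges — a whole-image rotation by a non-right angle. Shapes are reduced to large square blocks; fine edges and outlines are lost — a downscale-then-upscale (mosaic) effect.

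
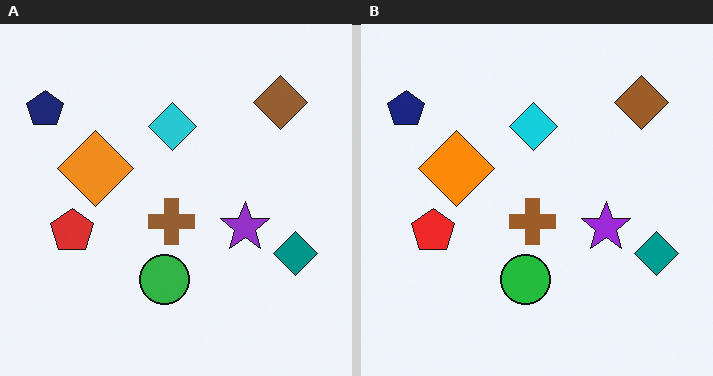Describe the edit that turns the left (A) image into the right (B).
The transformation is: slightly oversaturated.

All colors are more vivid — a global saturation change.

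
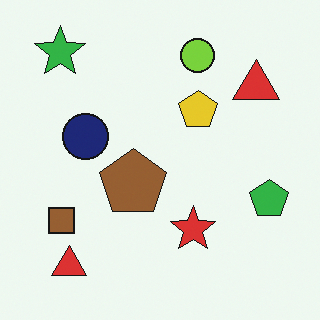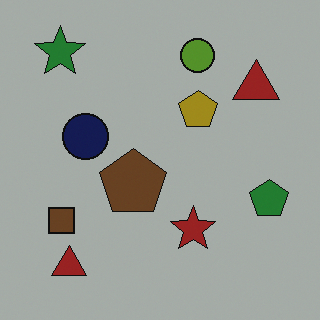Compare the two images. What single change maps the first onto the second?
The image was noticeably darkened.

Every pixel — background and shapes alike — is uniformly darkened.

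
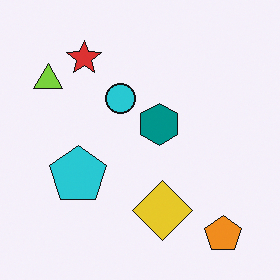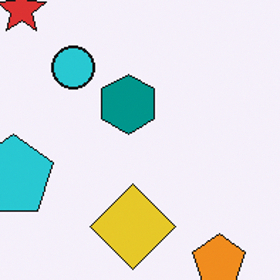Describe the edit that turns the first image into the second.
Cropped slightly and scaled back up.

The visible shapes are larger and the field of view is narrower; shapes near the original edges may be partly or wholly outside the frame — a crop-and-rescale.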